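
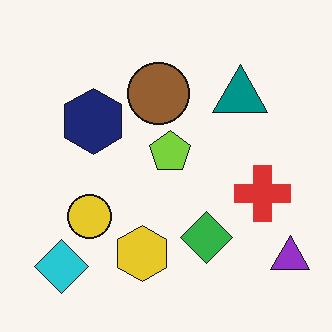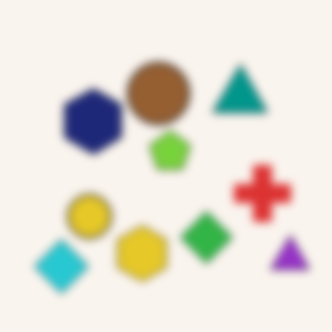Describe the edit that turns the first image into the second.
The image was moderately blurred.

Shape edges and outlines are uniformly softened across the whole image.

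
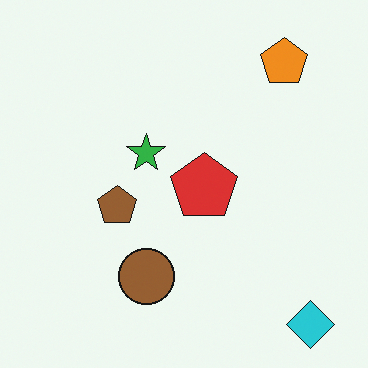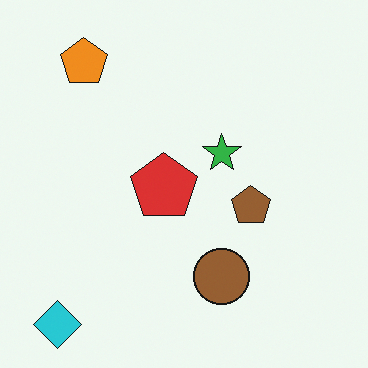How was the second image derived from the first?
Flipped horizontally (left ↔ right).

The cyan diamond is in the bottom-right of the first image and the bottom-left of the second — shapes on opposite sides of the vertical midline have swapped in a mirror flip.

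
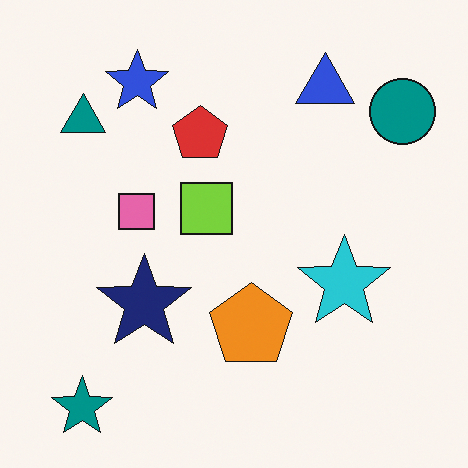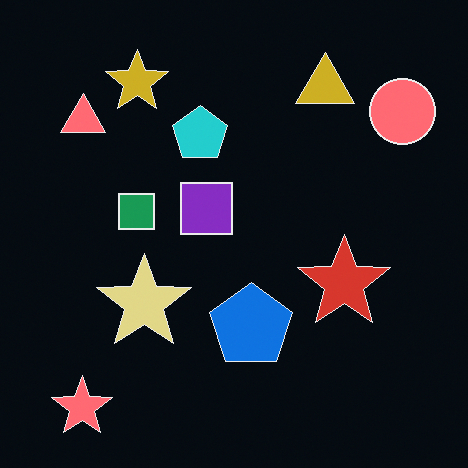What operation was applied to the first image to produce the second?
The second image is the first color-inverted (negative).

The light background has become dark and every shape's color is its complement — a photographic negative.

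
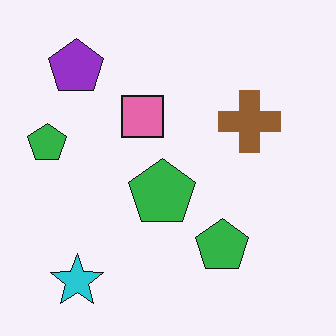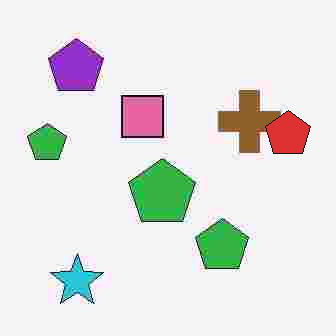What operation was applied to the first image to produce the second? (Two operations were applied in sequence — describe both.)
This is the original image degraded with heavy JPEG compression, then overlaid with an additional red pentagon.

Blocky 8×8 compression artifacts appear around shape edges and the flat background shows ringing — characteristic JPEG degradation. A red pentagon appears in the second image that is absent from the first.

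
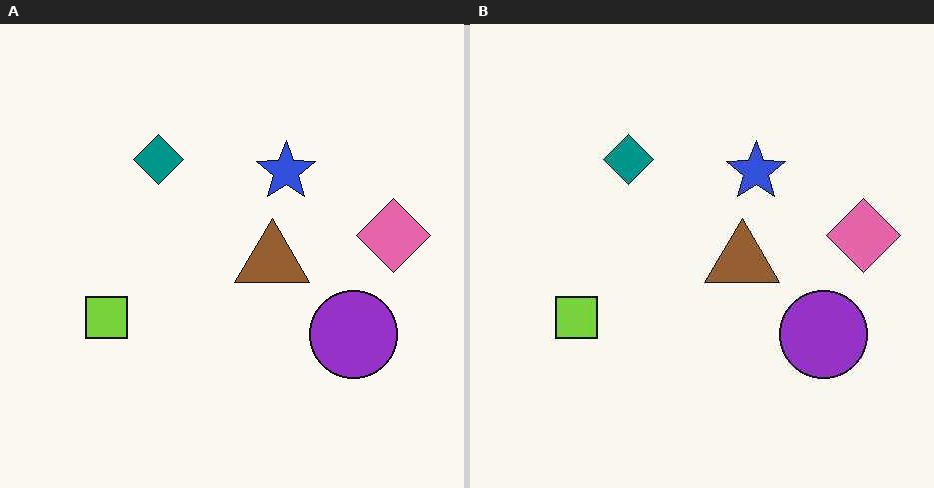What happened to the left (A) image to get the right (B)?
This is the original image JPEG-compressed with visible artifacts.

Blocky 8×8 compression artifacts appear around shape edges and the flat background shows ringing — characteristic JPEG degradation.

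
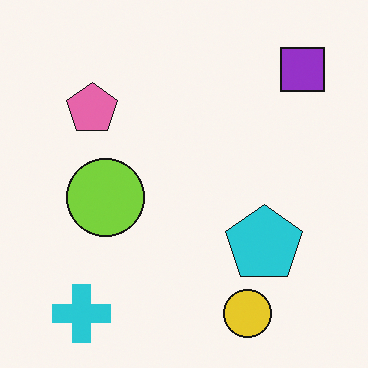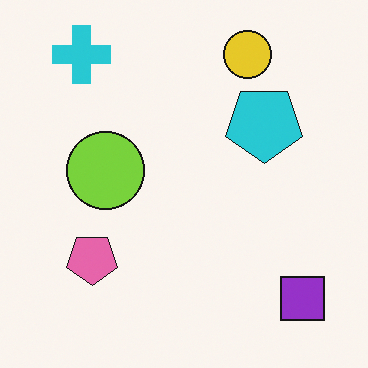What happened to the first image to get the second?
Flipped vertically (top ↔ bottom).

The yellow circle is in the bottom-right of the first image and the top-right of the second — shapes on opposite sides of the horizontal midline have swapped in a mirror flip.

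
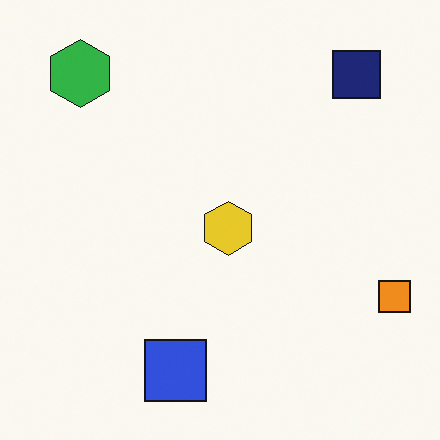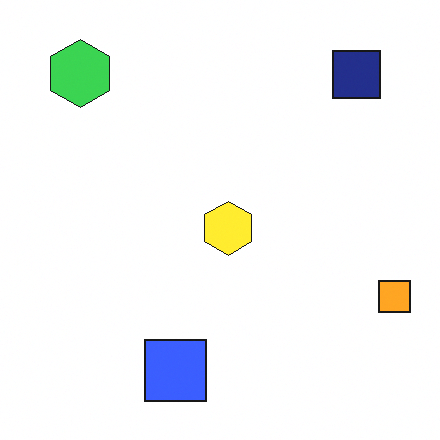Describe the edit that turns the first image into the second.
The second image is the first brightened a little.

Every pixel — background and shapes alike — is uniformly brightened.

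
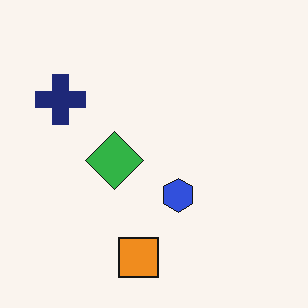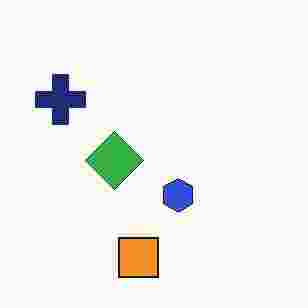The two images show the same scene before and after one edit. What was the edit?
Degraded with heavy JPEG compression.

Blocky 8×8 compression artifacts appear around shape edges and the flat background shows ringing — characteristic JPEG degradation.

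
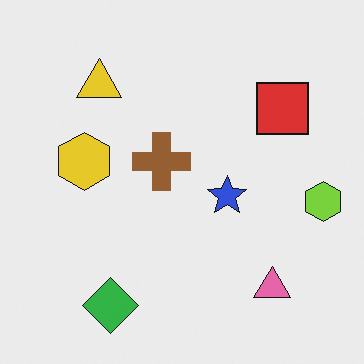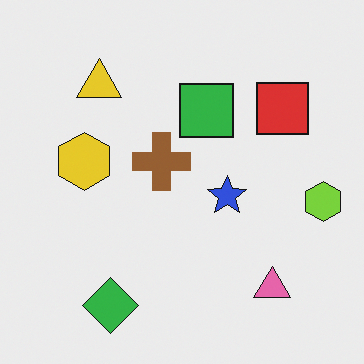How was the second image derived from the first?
The image was overlaid with an additional green square.

A green square appears in the second image that is absent from the first.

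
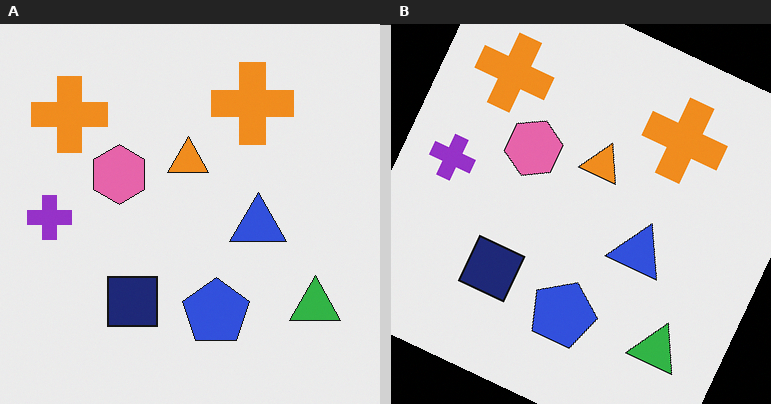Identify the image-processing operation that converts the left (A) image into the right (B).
This is the original image rotated clockwise by a moderate amount.

Every shape is tilted by the same angle and the image corners show triangular fill wedges — a whole-image rotation by a non-right angle.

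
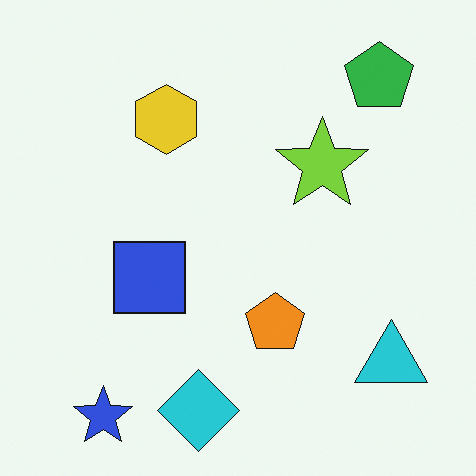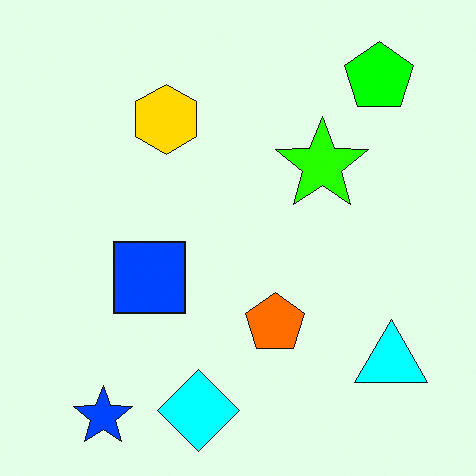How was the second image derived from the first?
It was heavily oversaturated.

All colors are more vivid — a global saturation change.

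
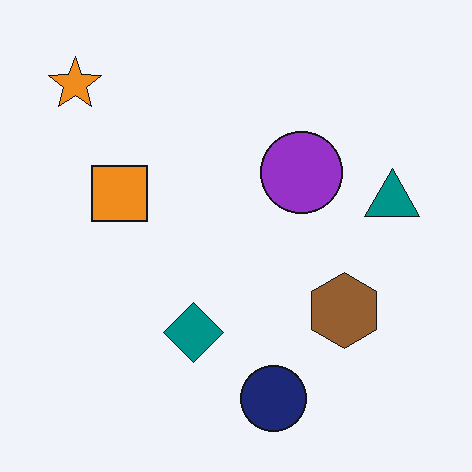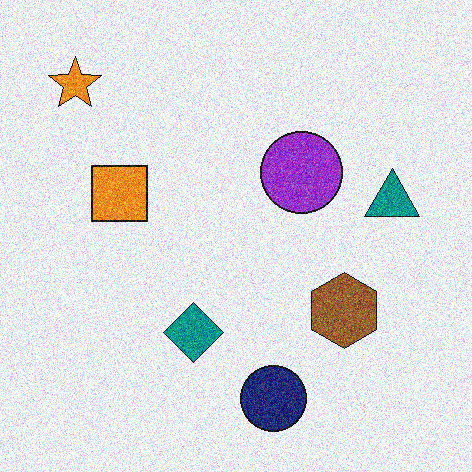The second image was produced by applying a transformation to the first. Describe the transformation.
The transformation is: degraded with strong gaussian noise.

Random speckle covers the whole image, including the flat background.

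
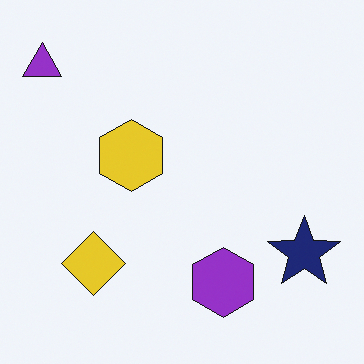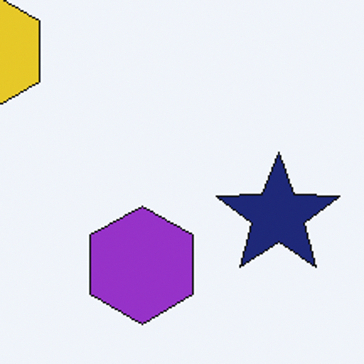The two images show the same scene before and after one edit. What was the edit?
The transformation is: cropped to a noticeably smaller region and rescaled.

The visible shapes are larger and the field of view is narrower; shapes near the original edges may be partly or wholly outside the frame — a crop-and-rescale.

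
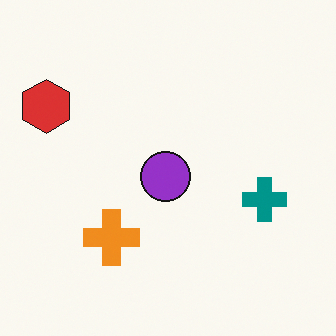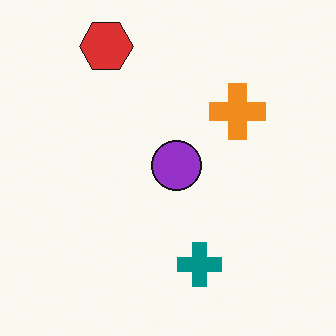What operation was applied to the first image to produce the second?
The image was transposed (reflected across the top-left ↔ bottom-right diagonal).

Shapes have swapped their row and column positions — what was in the top-right is now in the bottom-left — a diagonal reflection.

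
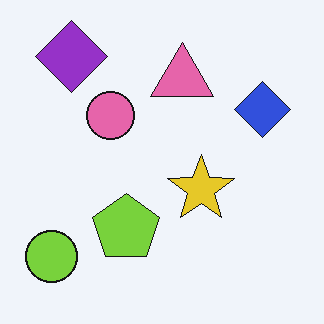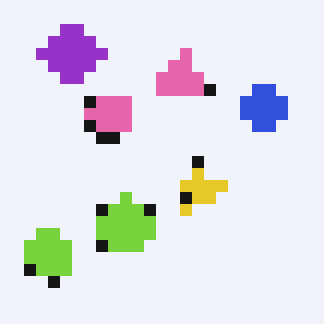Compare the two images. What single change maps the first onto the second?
This is the original image coarsely pixelated.

Shapes are reduced to large square blocks; fine edges and outlines are lost — a downscale-then-upscale (mosaic) effect.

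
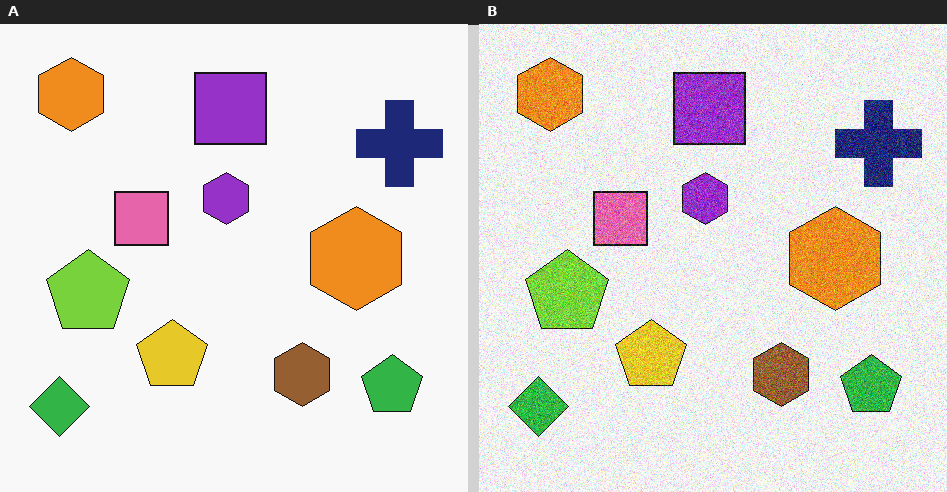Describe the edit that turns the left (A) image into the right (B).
The transformation is: degraded with a thick layer of grain.

Random speckle covers the whole image, including the flat background.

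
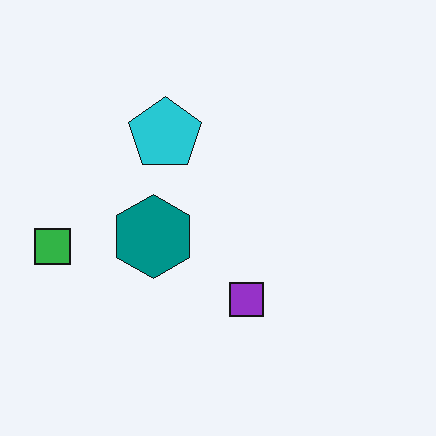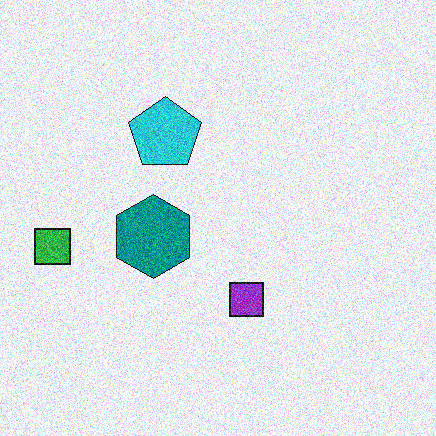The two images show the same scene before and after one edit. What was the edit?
The transformation is: degraded with a thick layer of grain.

Random speckle covers the whole image, including the flat background.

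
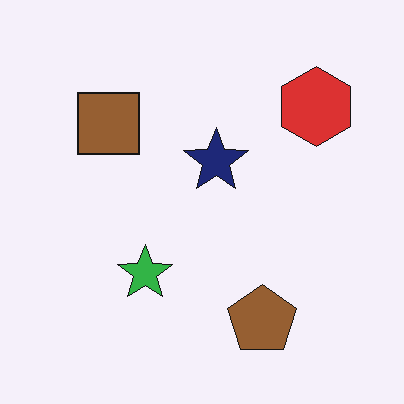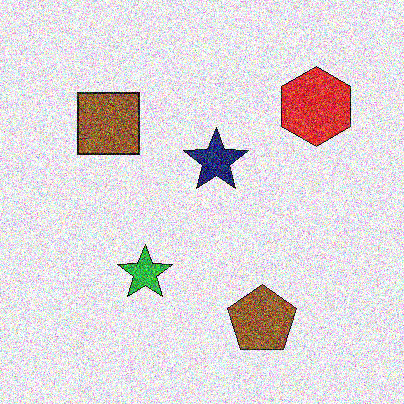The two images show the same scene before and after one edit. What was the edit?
Degraded with a thick layer of grain.

Random speckle covers the whole image, including the flat background.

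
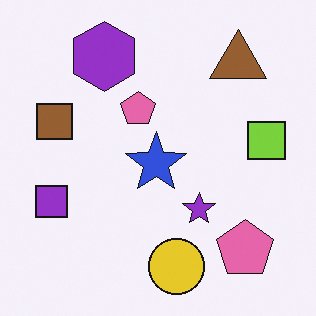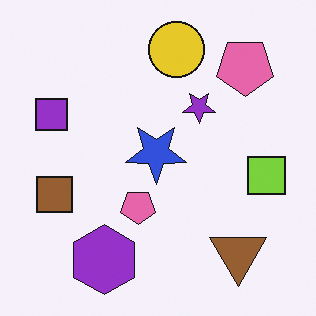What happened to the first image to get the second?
The second image is the first flipped vertically (top ↔ bottom).

The yellow circle is in the bottom of the first image and the top of the second — shapes on opposite sides of the horizontal midline have swapped in a mirror flip.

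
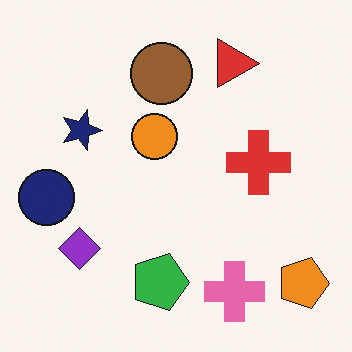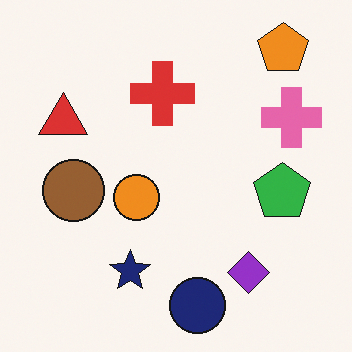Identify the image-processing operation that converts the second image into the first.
Rotated 90° clockwise.

The orange pentagon sits in the top-right of the second image and the bottom-right of the first — consistent with a whole-image 90° clockwise rotation.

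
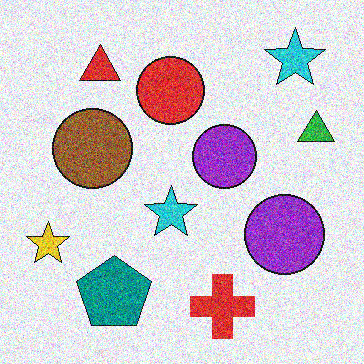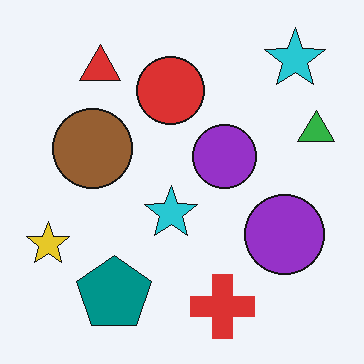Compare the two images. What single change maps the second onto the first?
Degraded with strong gaussian noise.

Random speckle covers the whole image, including the flat background.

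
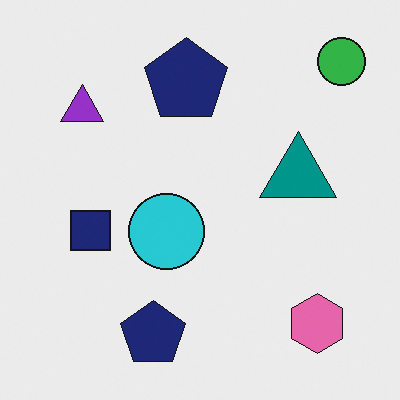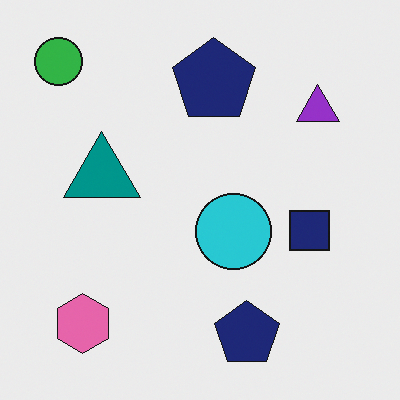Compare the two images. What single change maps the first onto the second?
The second image is the first flipped horizontally (left ↔ right).

The green circle is in the top-right of the first image and the top-left of the second — shapes on opposite sides of the vertical midline have swapped in a mirror flip.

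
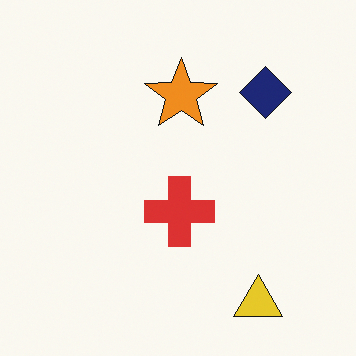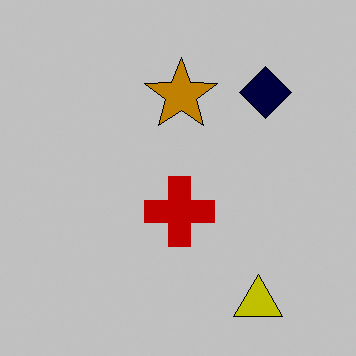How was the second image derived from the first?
Heavily posterized to just a handful of flat colors.

Each flat color has snapped to a coarser quantized level — most visibly, the near-white background has dropped to a flat grey.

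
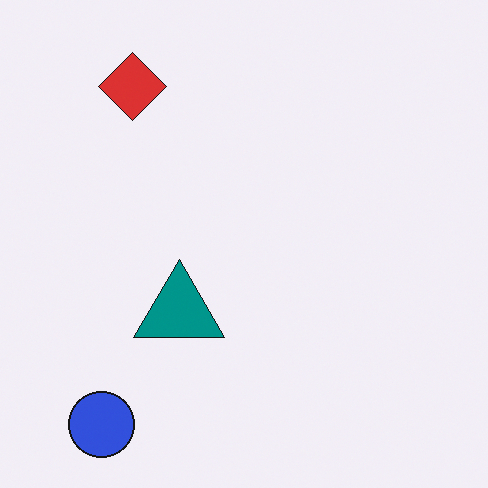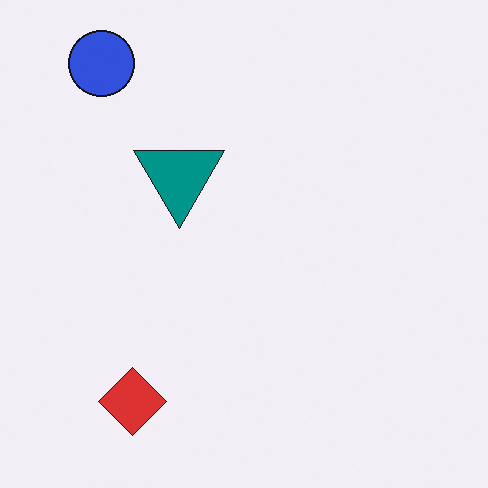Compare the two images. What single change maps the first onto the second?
The transformation is: flipped vertically (top ↔ bottom).

The blue circle is in the bottom-left of the first image and the top-left of the second — shapes on opposite sides of the horizontal midline have swapped in a mirror flip.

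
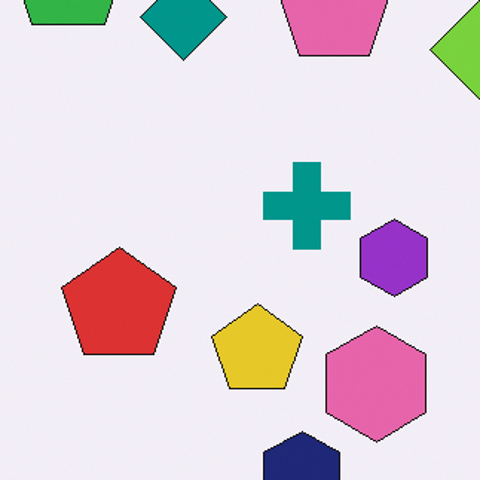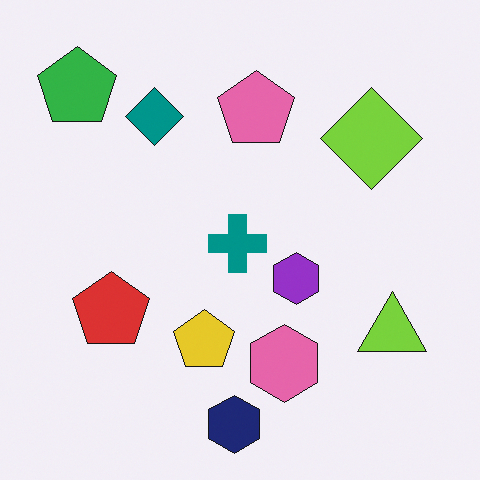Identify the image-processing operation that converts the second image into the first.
The image was cropped to a modestly smaller region and rescaled.

The visible shapes are larger and the field of view is narrower; shapes near the original edges may be partly or wholly outside the frame — a crop-and-rescale.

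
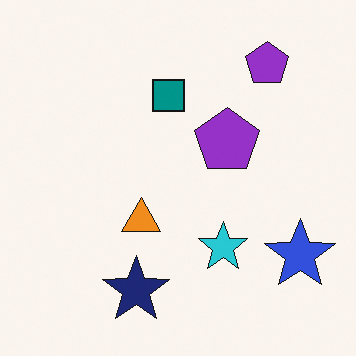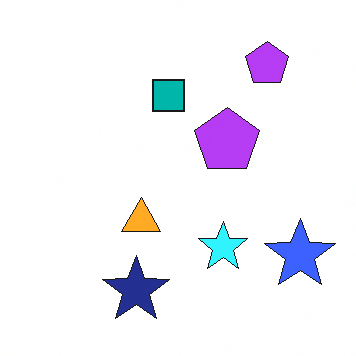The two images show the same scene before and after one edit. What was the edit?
The transformation is: slightly brightened.

Every pixel — background and shapes alike — is uniformly brightened.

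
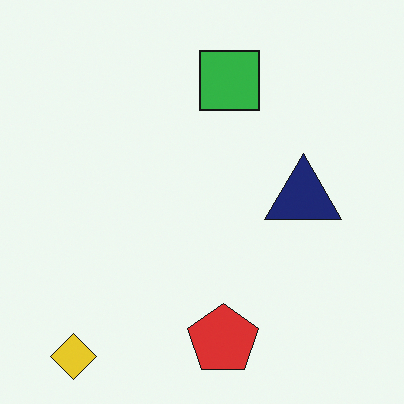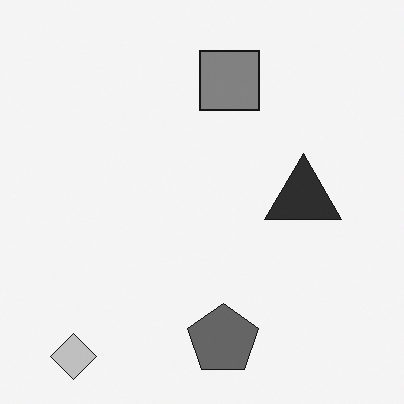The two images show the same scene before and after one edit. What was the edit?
It was converted to grayscale.

All color is removed — every shape is now a shade of grey.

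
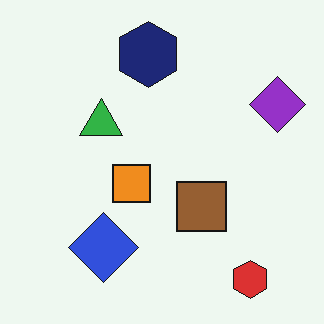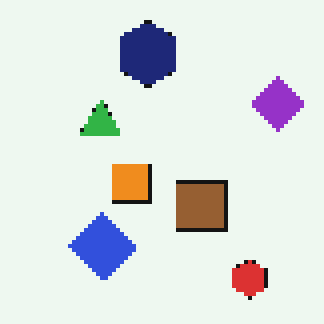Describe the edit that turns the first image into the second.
The image was lightly pixelated (a mild mosaic effect).

Shapes are reduced to large square blocks; fine edges and outlines are lost — a downscale-then-upscale (mosaic) effect.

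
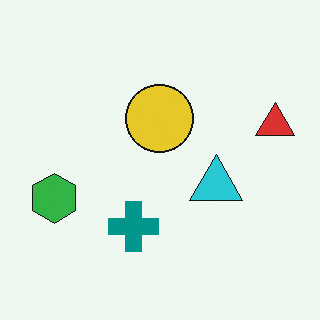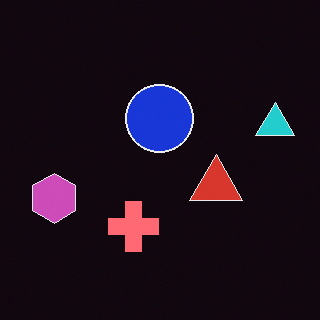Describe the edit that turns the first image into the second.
The second image is the first color-inverted (negative).

The light background has become dark and every shape's color is its complement — a photographic negative.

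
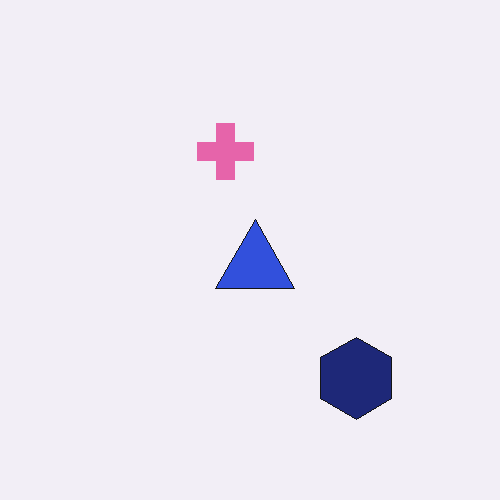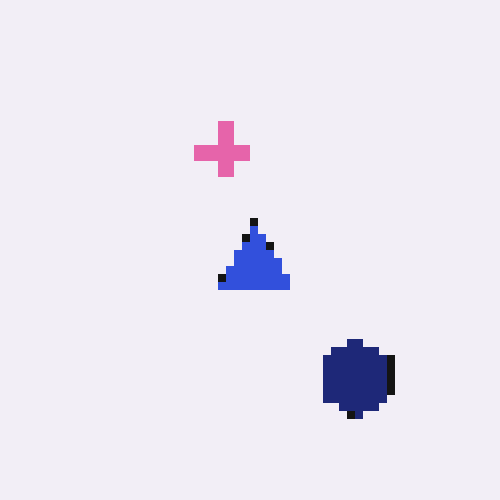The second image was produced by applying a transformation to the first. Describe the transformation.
Pixelated into visible square blocks.

Shapes are reduced to large square blocks; fine edges and outlines are lost — a downscale-then-upscale (mosaic) effect.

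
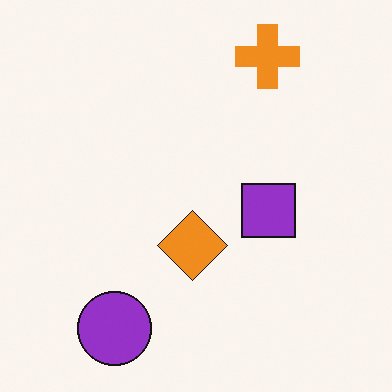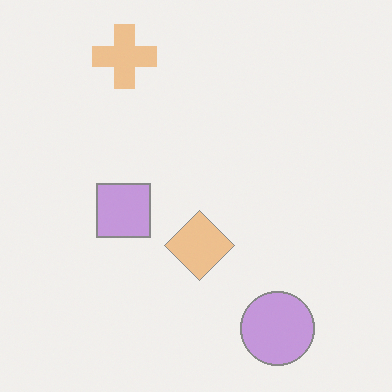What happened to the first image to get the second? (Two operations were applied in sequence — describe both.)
The image was given much lower contrast, then flipped horizontally (left ↔ right).

Tones are pushed toward mid-grey across the whole image — a global contrast change. The purple circle is in the bottom-left of the first image and the bottom-right of the second — shapes on opposite sides of the vertical midline have swapped in a mirror flip.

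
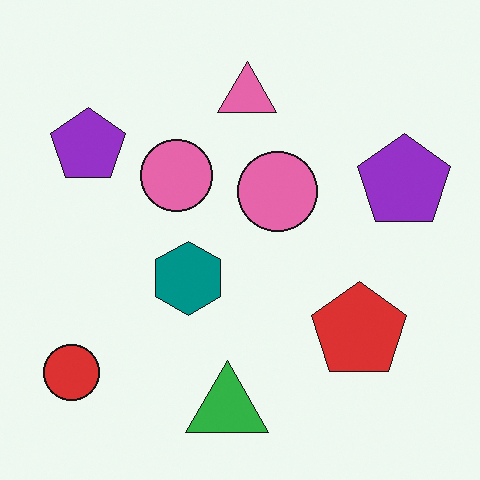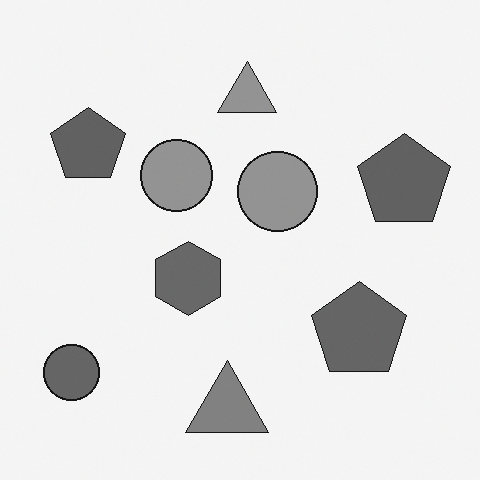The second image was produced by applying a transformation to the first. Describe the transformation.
The second image is the first converted to grayscale.

All color is removed — every shape is now a shade of grey.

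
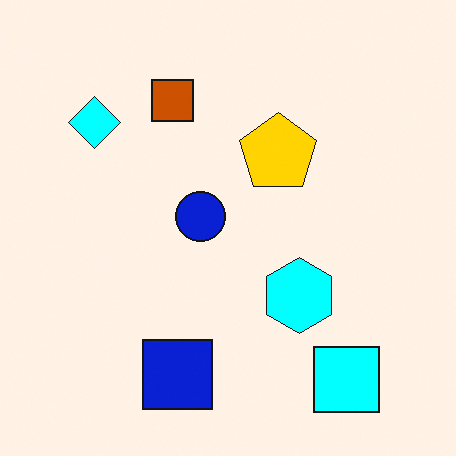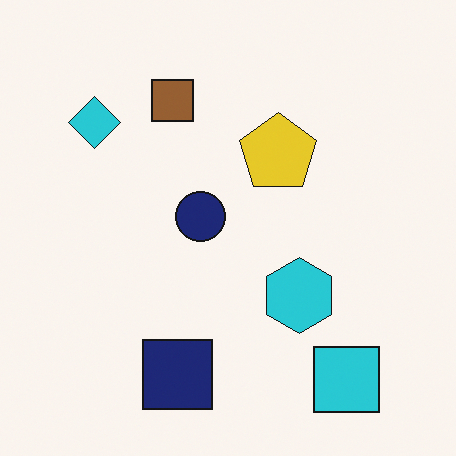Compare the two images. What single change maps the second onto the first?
This is the original image heavily oversaturated.

All colors are more vivid — a global saturation change.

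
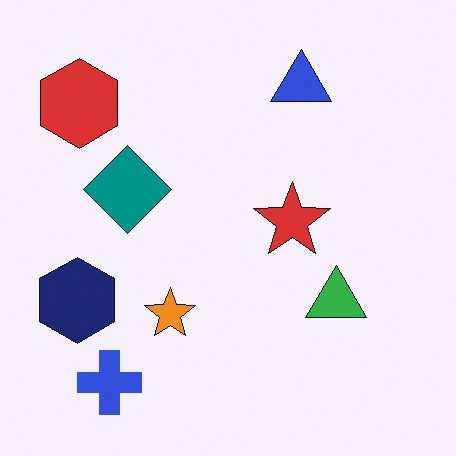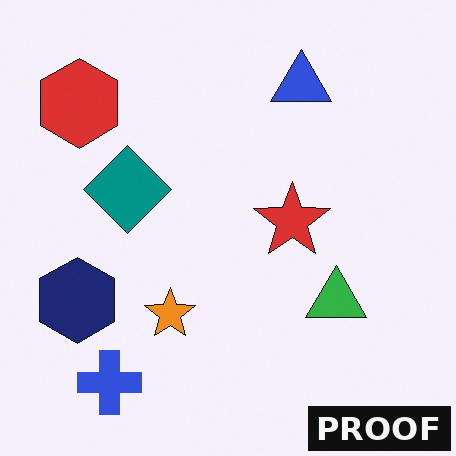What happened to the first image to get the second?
The transformation is: watermarked with the text "PROOF" in the lower-right corner.

A dark label reading "PROOF" appears in the lower-right corner.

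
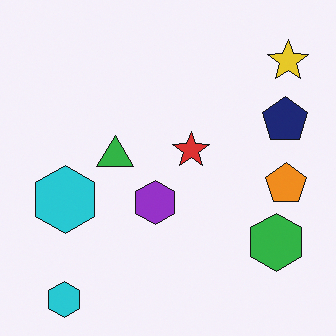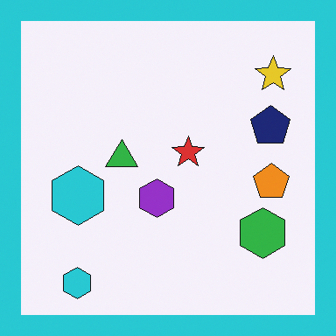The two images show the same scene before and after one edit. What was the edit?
The image was framed with a cyan border.

A solid cyan frame runs around the edge of the second image, with the content slightly shrunk inside it.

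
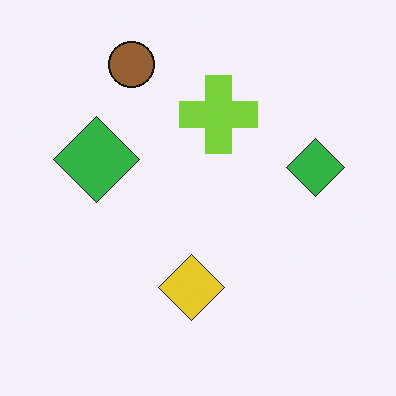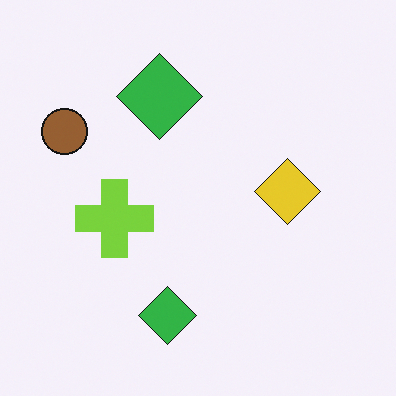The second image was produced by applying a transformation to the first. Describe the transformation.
The second image is the first transposed (reflected across the top-left ↔ bottom-right diagonal).

Shapes have swapped their row and column positions — what was in the top-right is now in the bottom-left — a diagonal reflection.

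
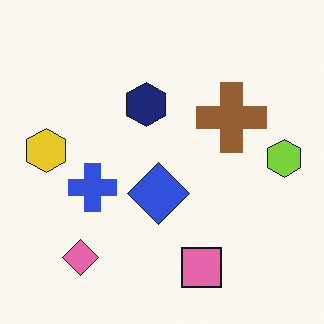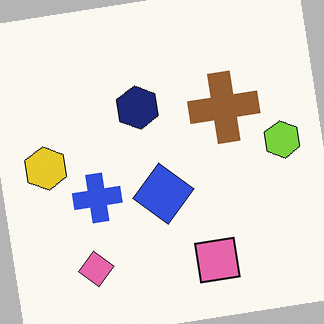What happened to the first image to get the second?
Rotated counter-clockwise by a few degrees.

Every shape is tilted by the same angle and the image corners show triangular fill wedges — a whole-image rotation by a non-right angle.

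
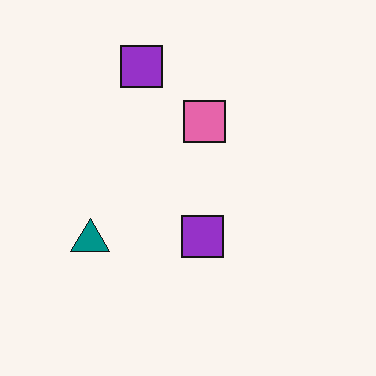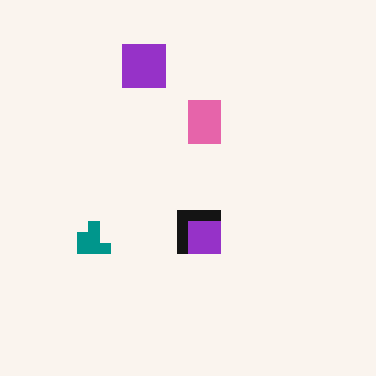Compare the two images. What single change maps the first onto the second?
This is the original image heavily pixelated into large blocks.

Shapes are reduced to large square blocks; fine edges and outlines are lost — a downscale-then-upscale (mosaic) effect.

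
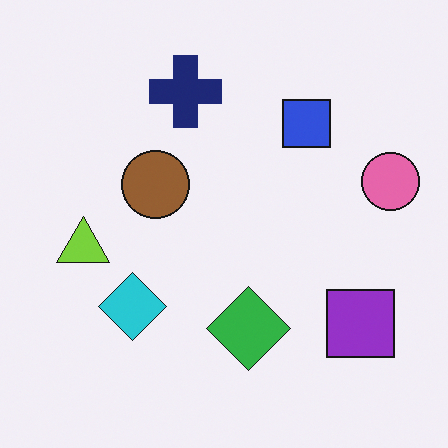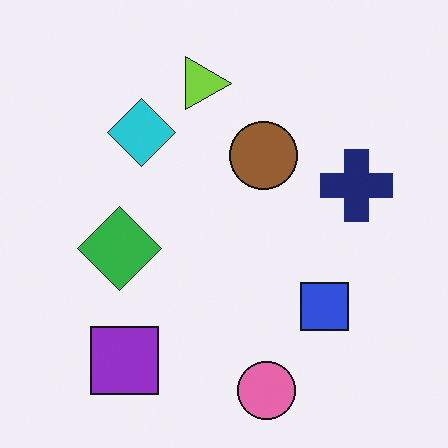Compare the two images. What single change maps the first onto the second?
This is the original image rotated 90° clockwise.

The pink circle sits in the right of the first image and the bottom of the second — consistent with a whole-image 90° clockwise rotation.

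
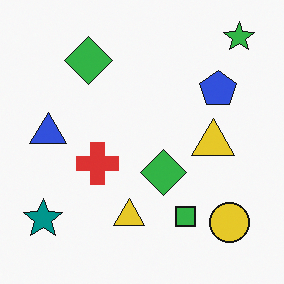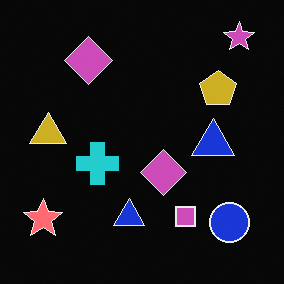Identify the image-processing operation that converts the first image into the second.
The second image is the first color-inverted (negative).

The light background has become dark and every shape's color is its complement — a photographic negative.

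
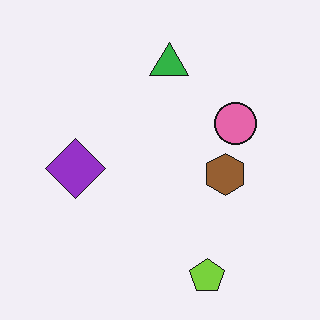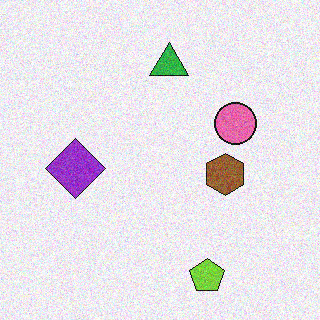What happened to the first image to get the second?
The second image is the first degraded with visible gaussian noise.

Random speckle covers the whole image, including the flat background.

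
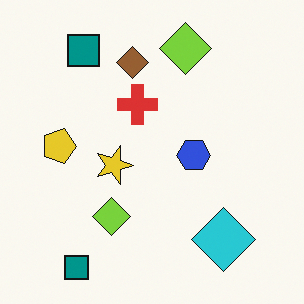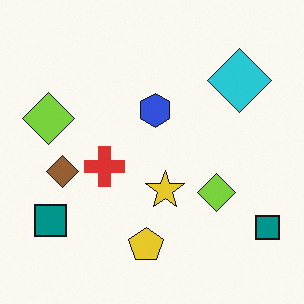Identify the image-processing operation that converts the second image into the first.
The first image is the second rotated 90° clockwise.

The cyan diamond sits in the top-right of the second image and the bottom-right of the first — consistent with a whole-image 90° clockwise rotation.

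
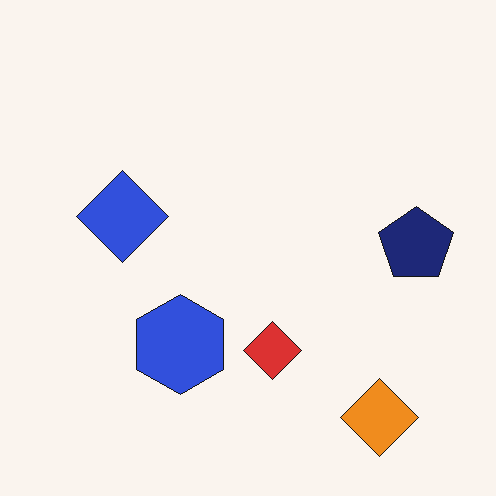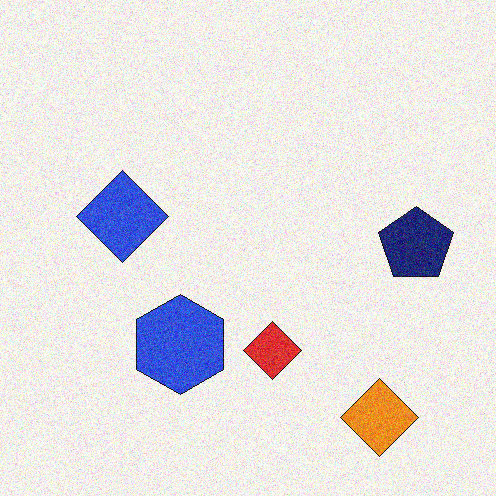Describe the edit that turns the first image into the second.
The second image is the first degraded with moderate additive noise.

Random speckle covers the whole image, including the flat background.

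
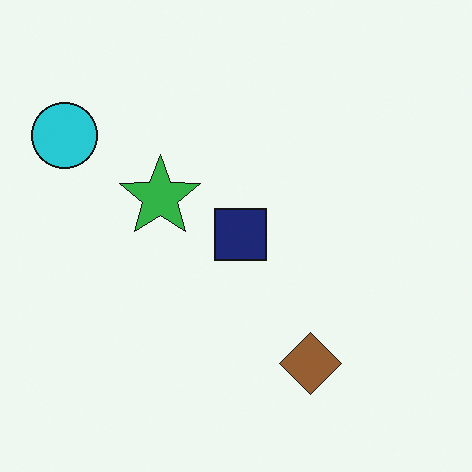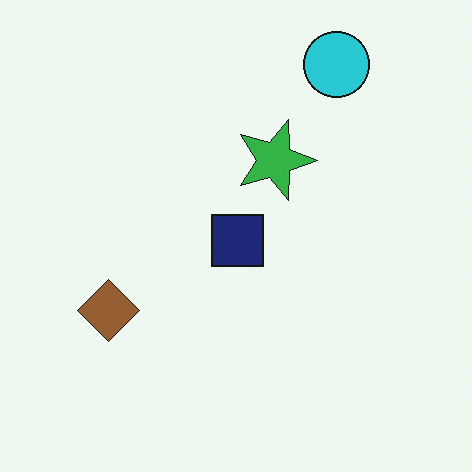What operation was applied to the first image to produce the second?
Rotated 90° clockwise.

The cyan circle sits in the top-left of the first image and the top-right of the second — consistent with a whole-image 90° clockwise rotation.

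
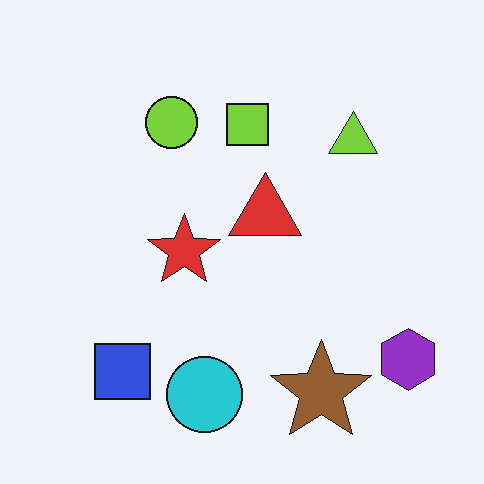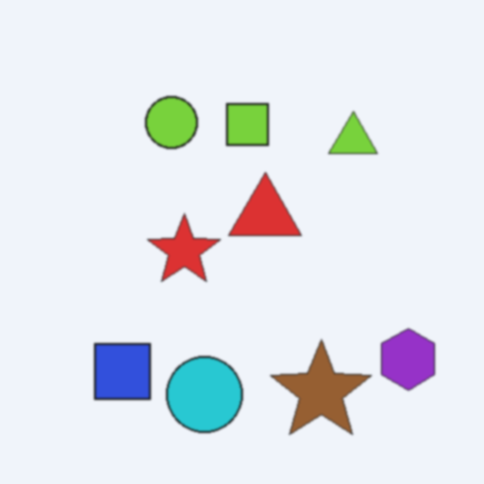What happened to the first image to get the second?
The transformation is: slightly softened.

Shape edges and outlines are uniformly softened across the whole image.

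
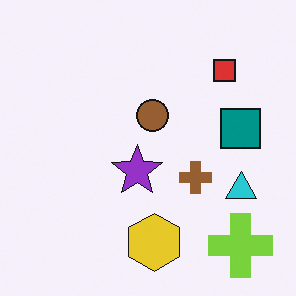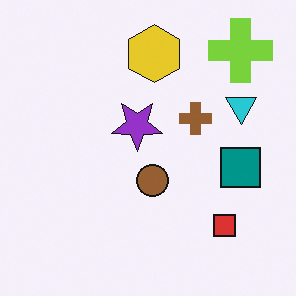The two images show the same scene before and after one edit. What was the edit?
The image was flipped vertically (top ↔ bottom).

The lime cross is in the bottom-right of the first image and the top-right of the second — shapes on opposite sides of the horizontal midline have swapped in a mirror flip.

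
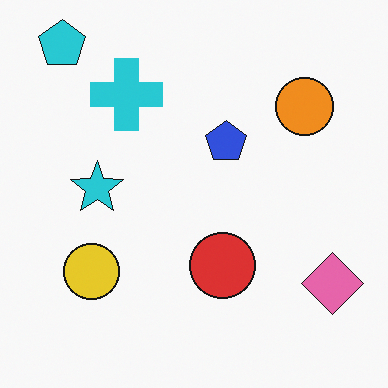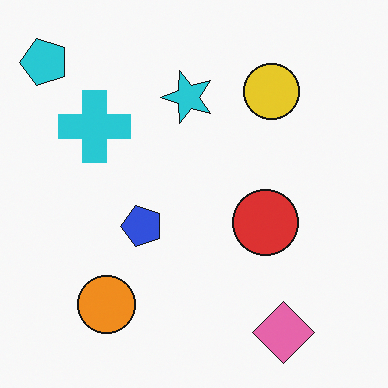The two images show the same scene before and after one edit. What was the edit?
It was transposed (reflected across the top-left ↔ bottom-right diagonal).

Shapes have swapped their row and column positions — what was in the top-right is now in the bottom-left — a diagonal reflection.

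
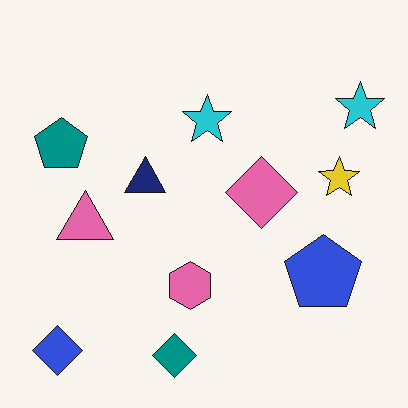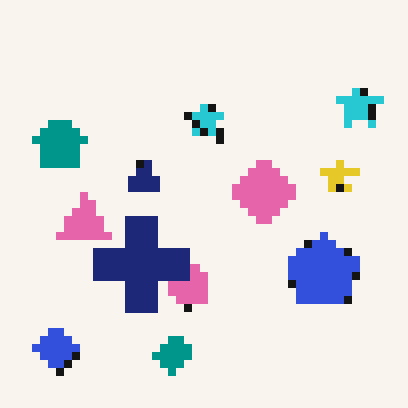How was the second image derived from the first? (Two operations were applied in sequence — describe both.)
The transformation is: pixelated into visible square blocks, then overlaid with an additional navy cross.

Shapes are reduced to large square blocks; fine edges and outlines are lost — a downscale-then-upscale (mosaic) effect. A navy cross appears in the second image that is absent from the first.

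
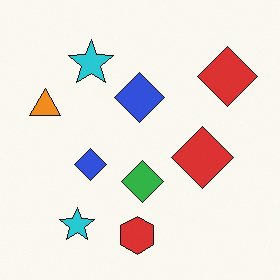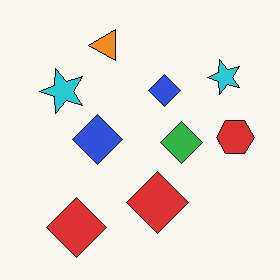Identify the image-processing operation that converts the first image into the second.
This is the original image transposed (reflected across the top-left ↔ bottom-right diagonal).

Shapes have swapped their row and column positions — what was in the top-right is now in the bottom-left — a diagonal reflection.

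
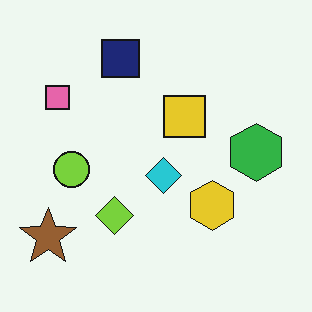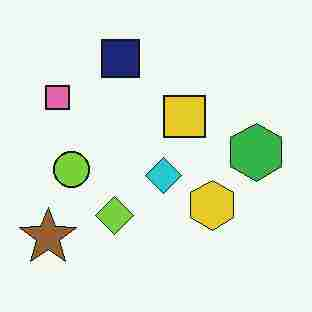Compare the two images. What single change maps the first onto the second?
The image was degraded with heavy JPEG compression.

Blocky 8×8 compression artifacts appear around shape edges and the flat background shows ringing — characteristic JPEG degradation.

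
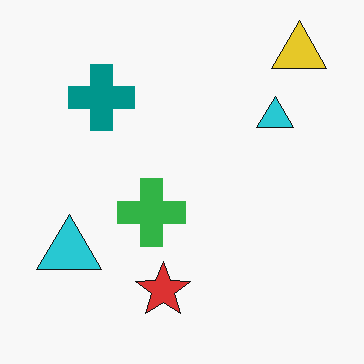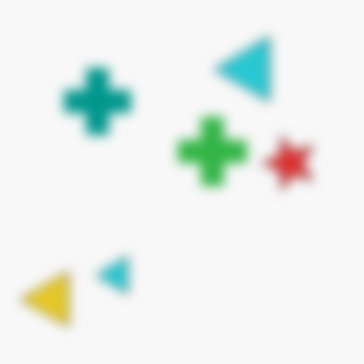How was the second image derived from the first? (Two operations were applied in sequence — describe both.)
It was heavily blurred, then transposed (reflected across the top-left ↔ bottom-right diagonal).

Shape edges and outlines are uniformly softened across the whole image. Shapes have swapped their row and column positions — what was in the top-right is now in the bottom-left — a diagonal reflection.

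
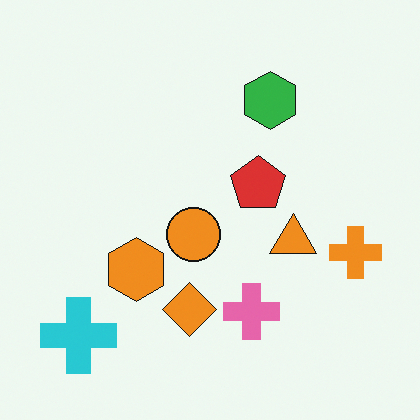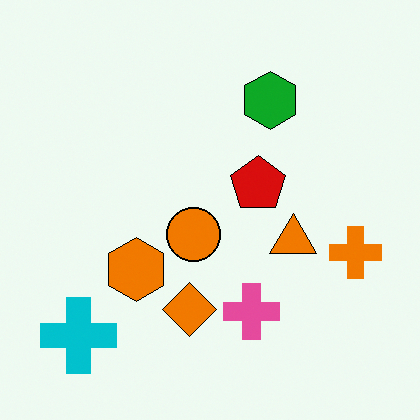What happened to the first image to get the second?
The second image is the first given slightly increased contrast.

Tones are pushed away from mid-grey across the whole image — a global contrast change.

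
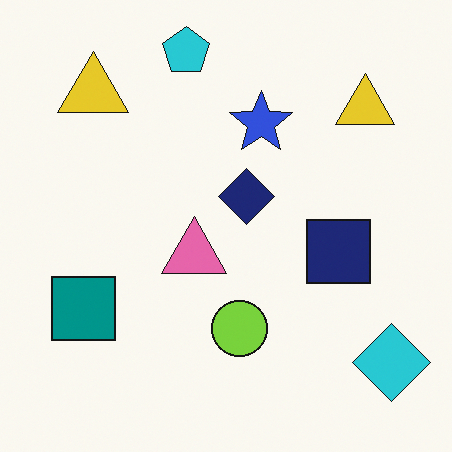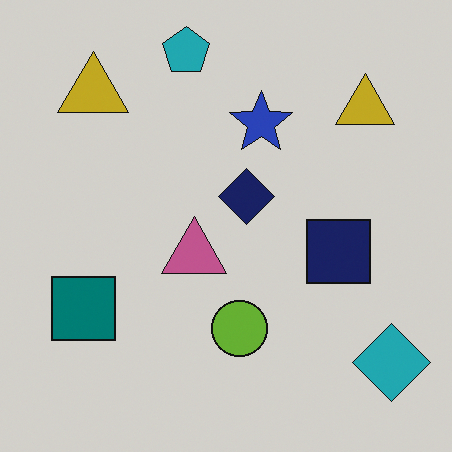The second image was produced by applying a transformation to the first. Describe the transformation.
The image was slightly darkened.

Every pixel — background and shapes alike — is uniformly darkened.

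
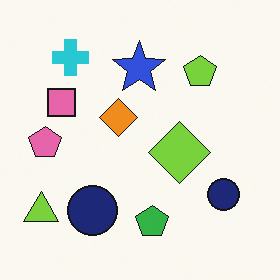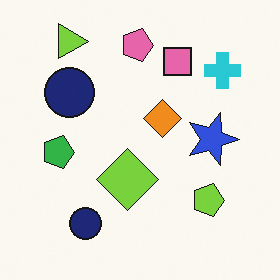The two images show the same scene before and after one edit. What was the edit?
The image was rotated 90° clockwise.

The lime triangle sits in the bottom-left of the first image and the top-left of the second — consistent with a whole-image 90° clockwise rotation.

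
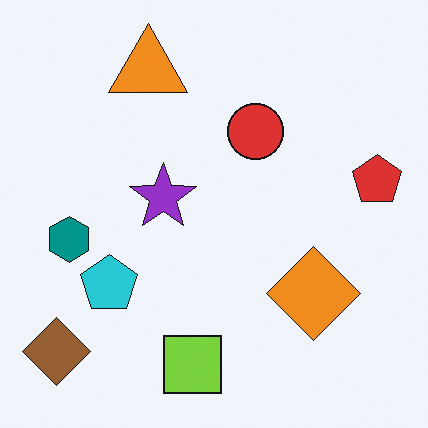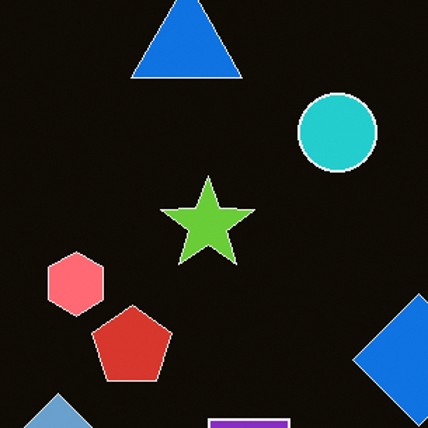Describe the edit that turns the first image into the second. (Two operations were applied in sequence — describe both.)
The second image is the first color-inverted (negative), then cropped to a modestly smaller region and rescaled.

The light background has become dark and every shape's color is its complement — a photographic negative. The visible shapes are larger and the field of view is narrower; shapes near the original edges may be partly or wholly outside the frame — a crop-and-rescale.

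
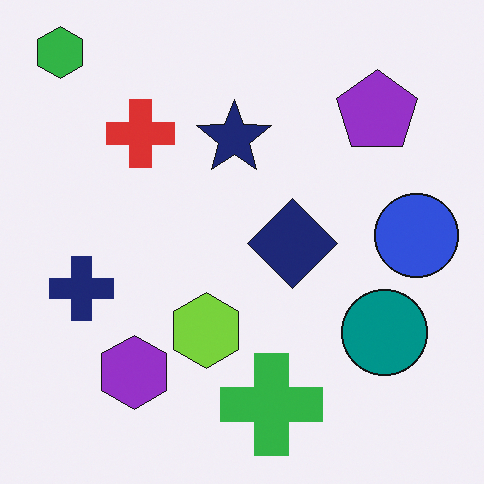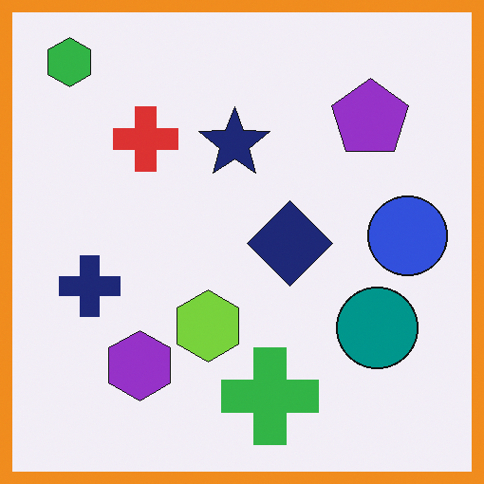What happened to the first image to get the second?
Framed with a orange border.

A solid orange frame runs around the edge of the second image, with the content slightly shrunk inside it.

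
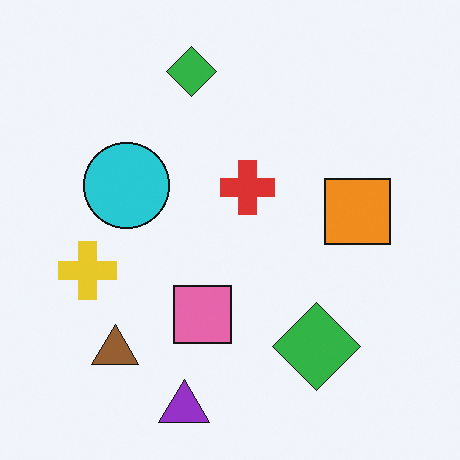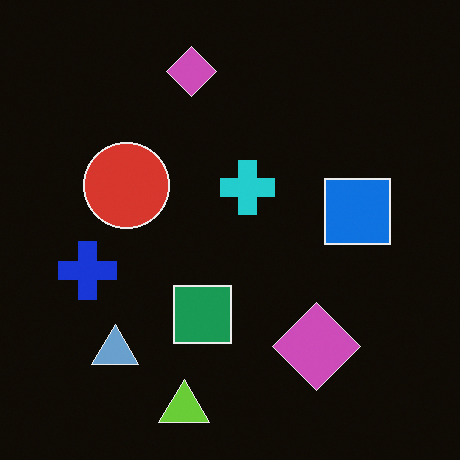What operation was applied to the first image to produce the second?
The second image is the first color-inverted (negative).

The light background has become dark and every shape's color is its complement — a photographic negative.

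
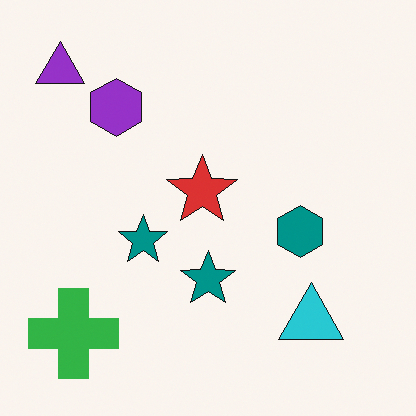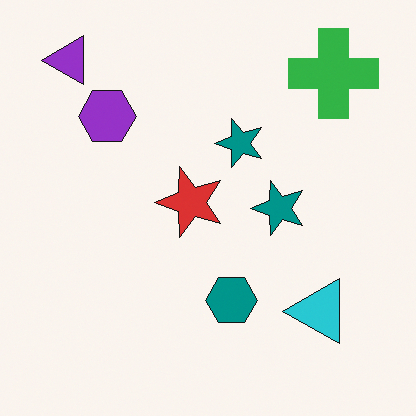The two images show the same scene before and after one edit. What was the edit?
The image was transposed (reflected across the top-left ↔ bottom-right diagonal).

Shapes have swapped their row and column positions — what was in the top-right is now in the bottom-left — a diagonal reflection.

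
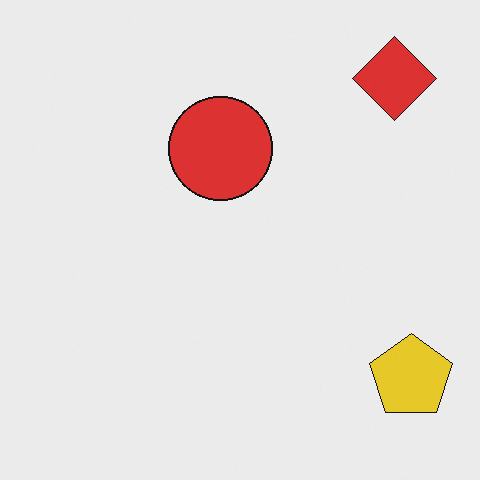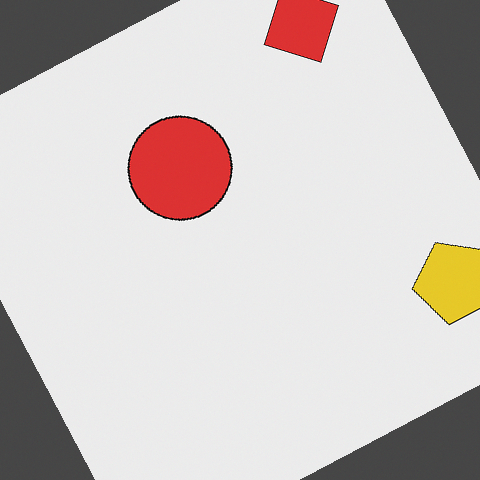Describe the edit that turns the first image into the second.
Rotated counter-clockwise by a clearly visible amount.

Every shape is tilted by the same angle and the image corners show triangular fill wedges — a whole-image rotation by a non-right angle.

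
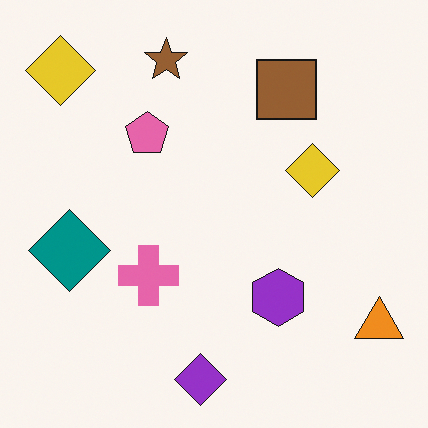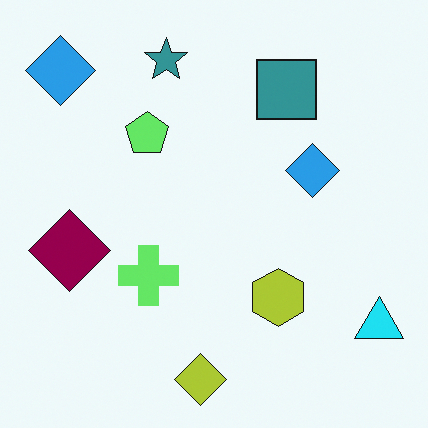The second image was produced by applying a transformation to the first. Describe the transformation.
The image was hue-shifted by a moderate amount.

Every shape's color has rotated by the same amount around the hue wheel — a uniform hue shift.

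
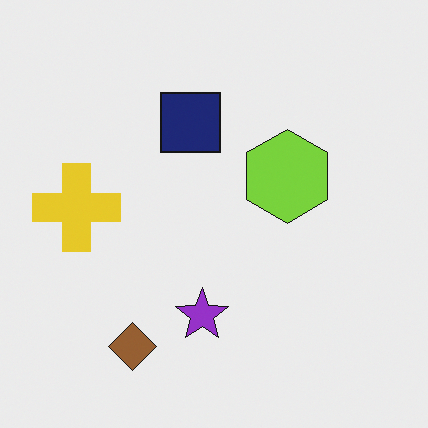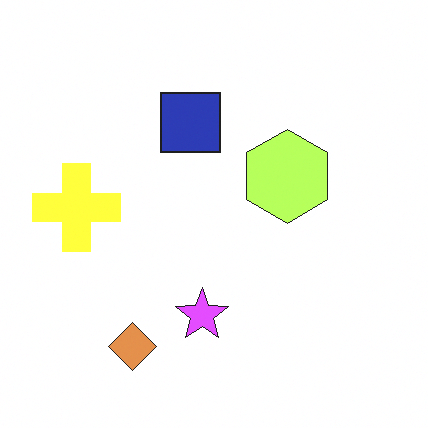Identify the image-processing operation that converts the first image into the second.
This is the original image brightened a lot.

Every pixel — background and shapes alike — is uniformly brightened.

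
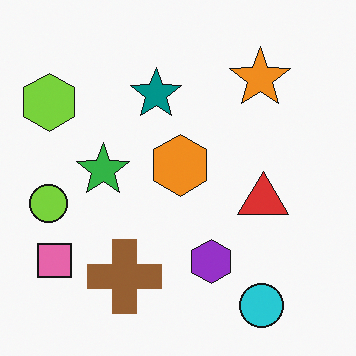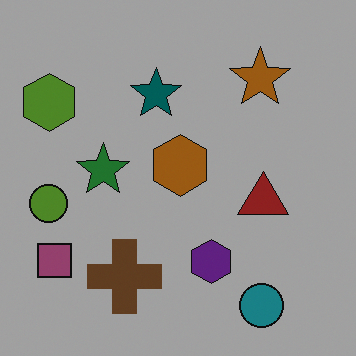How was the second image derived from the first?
The second image is the first darkened a lot.

Every pixel — background and shapes alike — is uniformly darkened.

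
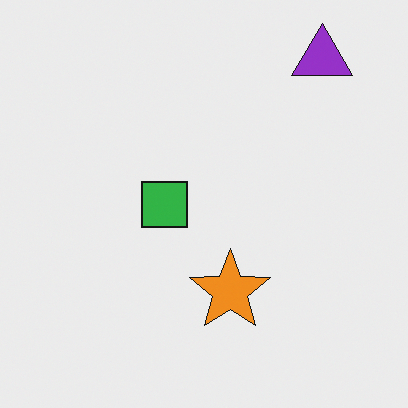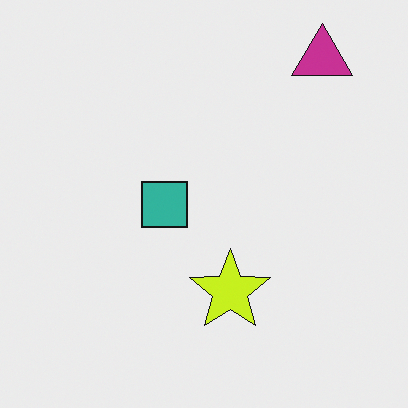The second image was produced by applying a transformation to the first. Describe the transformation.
Hue-shifted by a small amount.

Every shape's color has rotated by the same amount around the hue wheel — a uniform hue shift.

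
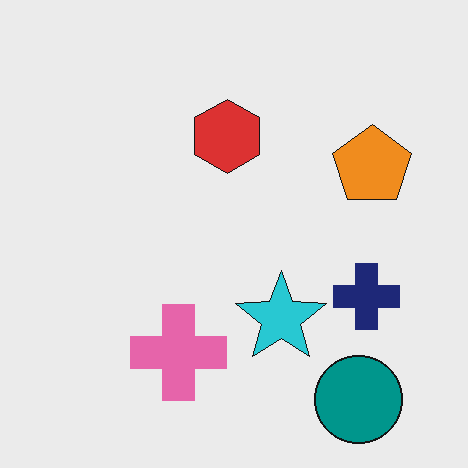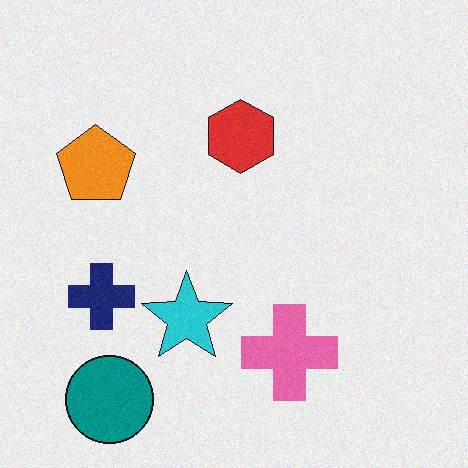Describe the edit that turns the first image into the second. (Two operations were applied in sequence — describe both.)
The second image is the first degraded with light additive noise, then flipped horizontally (left ↔ right).

Random speckle covers the whole image, including the flat background. The orange pentagon is in the right of the first image and the left of the second — shapes on opposite sides of the vertical midline have swapped in a mirror flip.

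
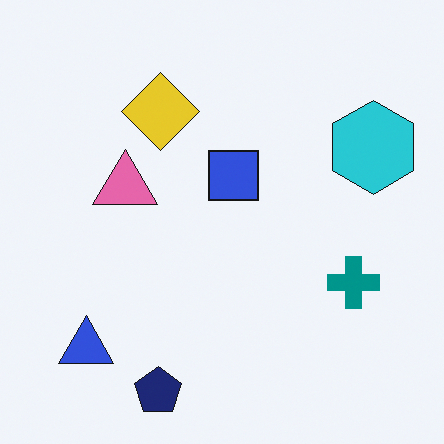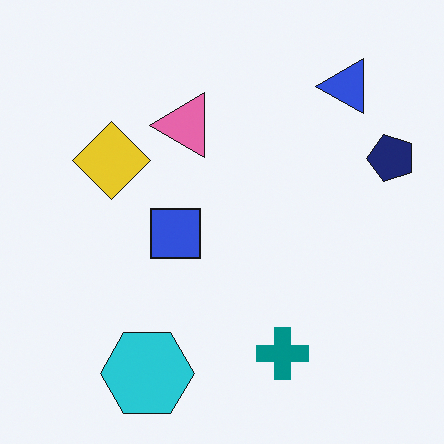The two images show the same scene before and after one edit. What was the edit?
This is the original image transposed (reflected across the top-left ↔ bottom-right diagonal).

Shapes have swapped their row and column positions — what was in the top-right is now in the bottom-left — a diagonal reflection.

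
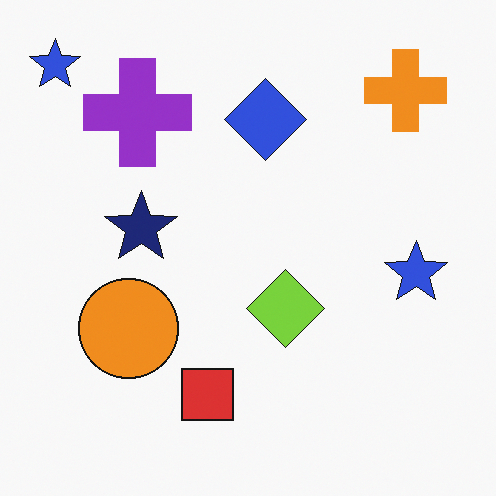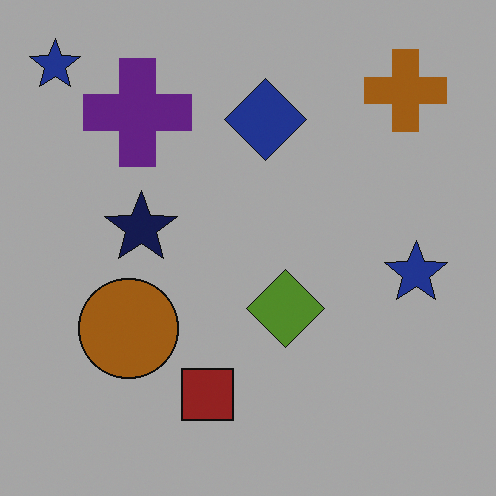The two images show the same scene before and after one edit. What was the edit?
This is the original image noticeably darkened.

Every pixel — background and shapes alike — is uniformly darkened.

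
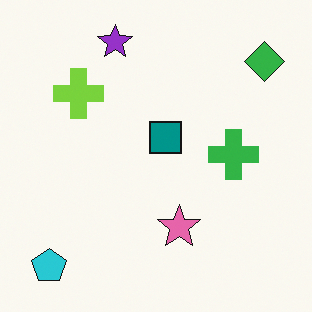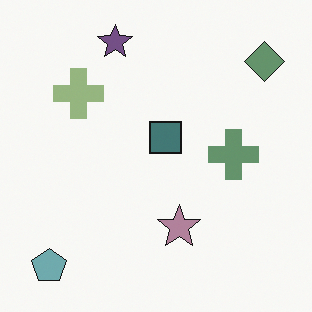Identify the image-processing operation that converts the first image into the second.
It was heavily desaturated.

All colors are more muted and greyish — a global saturation change.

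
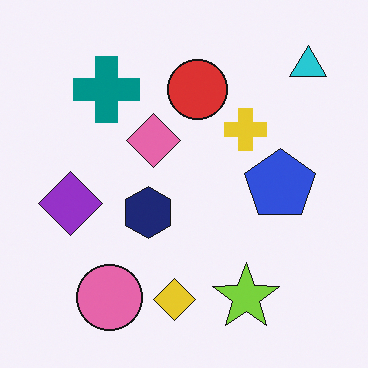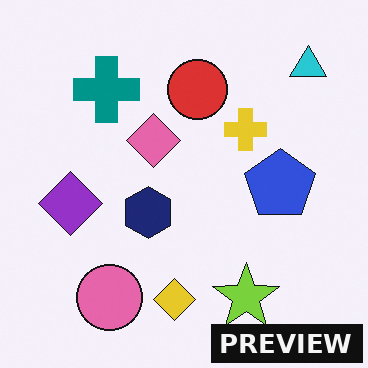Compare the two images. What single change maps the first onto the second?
The second image is the first watermarked with the text "PREVIEW" in the lower-right corner.

A dark label reading "PREVIEW" appears in the lower-right corner.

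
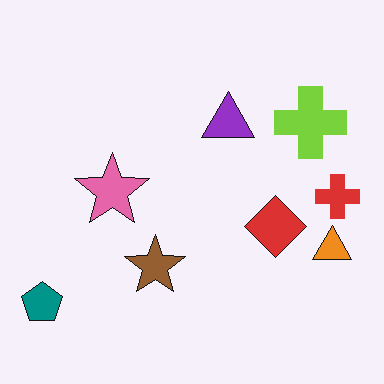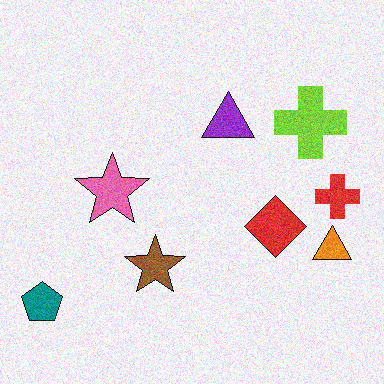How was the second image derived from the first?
The second image is the first degraded with visible gaussian noise.

Random speckle covers the whole image, including the flat background.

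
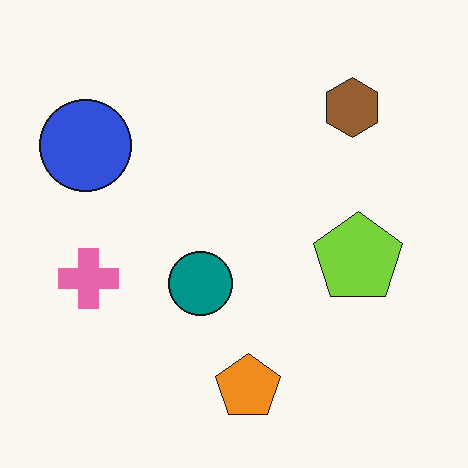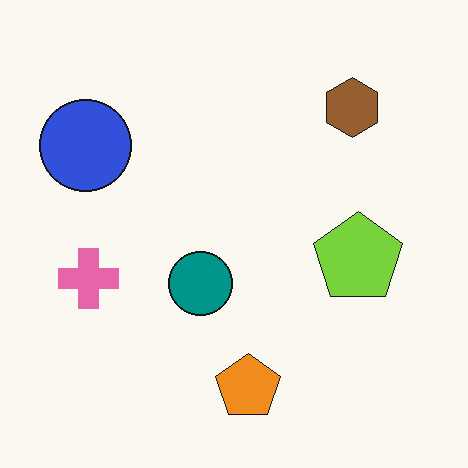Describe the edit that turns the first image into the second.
The second image is the first JPEG-compressed with visible artifacts.

Blocky 8×8 compression artifacts appear around shape edges and the flat background shows ringing — characteristic JPEG degradation.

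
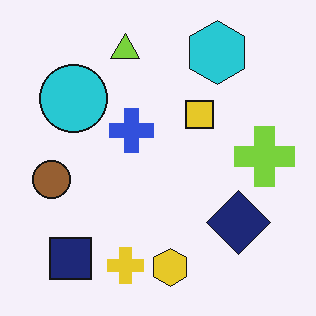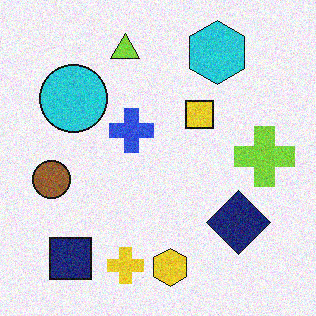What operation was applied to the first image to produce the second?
This is the original image degraded with visible gaussian noise.

Random speckle covers the whole image, including the flat background.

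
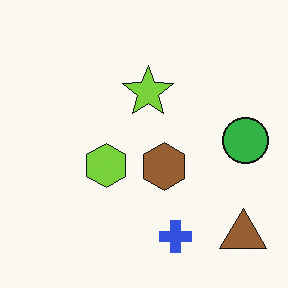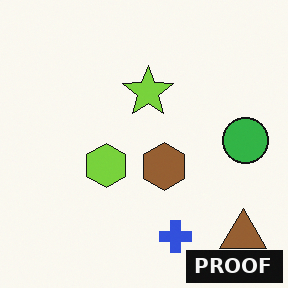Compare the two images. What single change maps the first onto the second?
The transformation is: watermarked with the text "PROOF" in the lower-right corner.

A dark label reading "PROOF" appears in the lower-right corner.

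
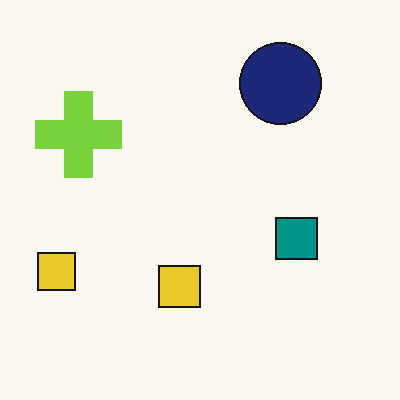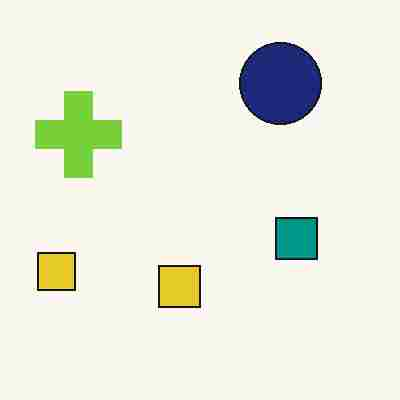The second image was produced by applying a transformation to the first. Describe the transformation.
This is the original image degraded with heavy JPEG compression.

Blocky 8×8 compression artifacts appear around shape edges and the flat background shows ringing — characteristic JPEG degradation.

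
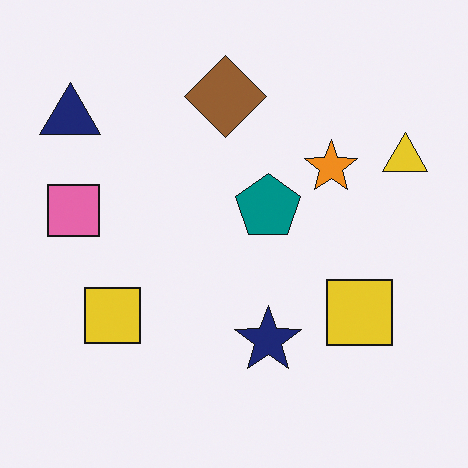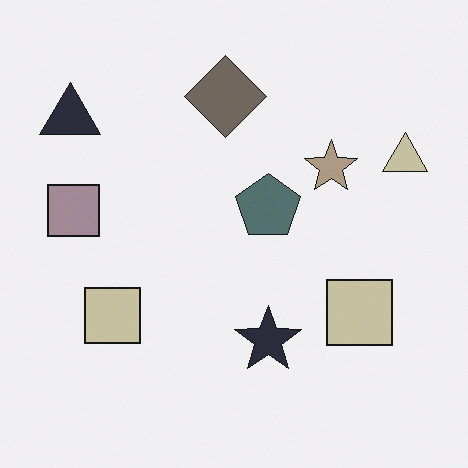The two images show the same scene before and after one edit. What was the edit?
This is the original image heavily desaturated.

All colors are more muted and greyish — a global saturation change.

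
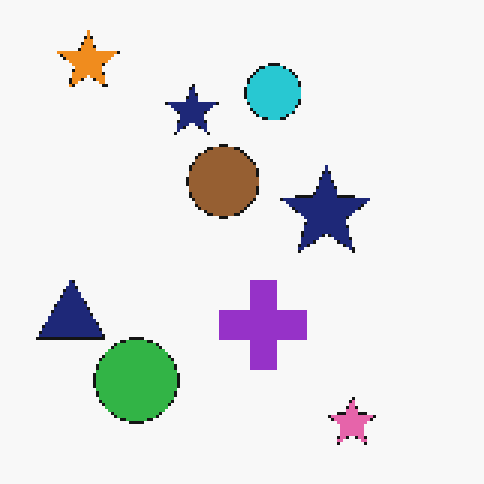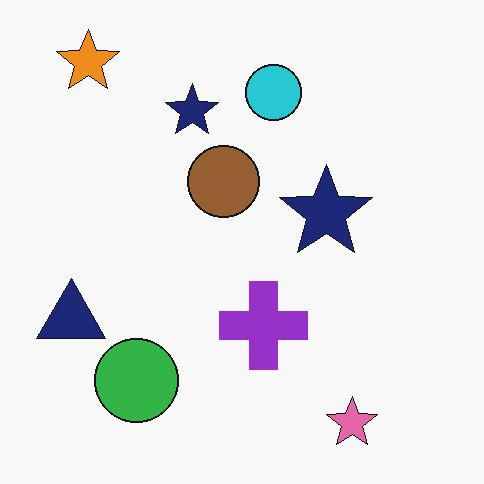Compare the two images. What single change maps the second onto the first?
This is the original image lightly pixelated (a mild mosaic effect).

Shapes are reduced to large square blocks; fine edges and outlines are lost — a downscale-then-upscale (mosaic) effect.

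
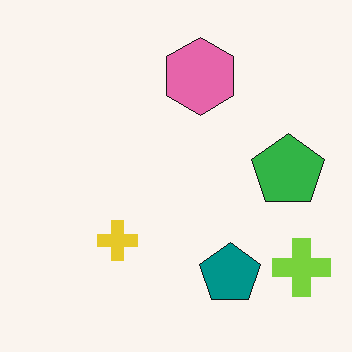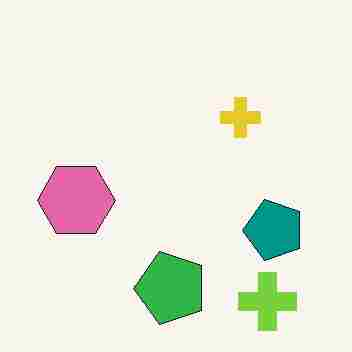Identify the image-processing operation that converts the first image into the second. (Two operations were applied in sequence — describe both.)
It was transposed (reflected across the top-left ↔ bottom-right diagonal), then heavily JPEG-compressed with obvious blocking artifacts.

Shapes have swapped their row and column positions — what was in the top-right is now in the bottom-left — a diagonal reflection. Blocky 8×8 compression artifacts appear around shape edges and the flat background shows ringing — characteristic JPEG degradation.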